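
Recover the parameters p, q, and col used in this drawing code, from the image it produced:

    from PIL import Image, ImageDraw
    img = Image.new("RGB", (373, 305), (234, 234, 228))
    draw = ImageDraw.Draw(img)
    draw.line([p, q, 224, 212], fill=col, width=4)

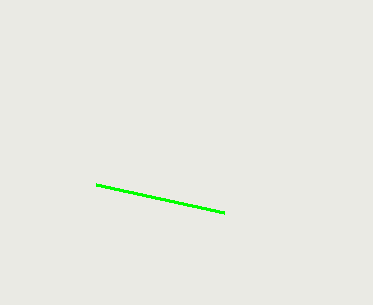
p = 96
q = 184
col = 'lime'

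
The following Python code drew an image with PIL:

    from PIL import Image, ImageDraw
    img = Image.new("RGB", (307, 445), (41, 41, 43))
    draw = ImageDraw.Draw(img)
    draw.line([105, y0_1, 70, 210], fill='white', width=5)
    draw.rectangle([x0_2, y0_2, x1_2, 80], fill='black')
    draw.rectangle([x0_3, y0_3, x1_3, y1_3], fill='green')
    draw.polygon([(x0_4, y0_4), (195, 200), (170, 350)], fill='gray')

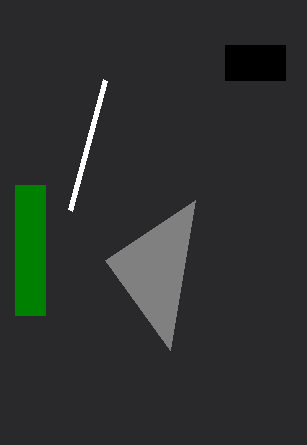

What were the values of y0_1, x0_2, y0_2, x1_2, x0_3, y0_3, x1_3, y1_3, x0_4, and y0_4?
y0_1 = 80, x0_2 = 225, y0_2 = 45, x1_2 = 285, x0_3 = 15, y0_3 = 185, x1_3 = 45, y1_3 = 315, x0_4 = 105, y0_4 = 260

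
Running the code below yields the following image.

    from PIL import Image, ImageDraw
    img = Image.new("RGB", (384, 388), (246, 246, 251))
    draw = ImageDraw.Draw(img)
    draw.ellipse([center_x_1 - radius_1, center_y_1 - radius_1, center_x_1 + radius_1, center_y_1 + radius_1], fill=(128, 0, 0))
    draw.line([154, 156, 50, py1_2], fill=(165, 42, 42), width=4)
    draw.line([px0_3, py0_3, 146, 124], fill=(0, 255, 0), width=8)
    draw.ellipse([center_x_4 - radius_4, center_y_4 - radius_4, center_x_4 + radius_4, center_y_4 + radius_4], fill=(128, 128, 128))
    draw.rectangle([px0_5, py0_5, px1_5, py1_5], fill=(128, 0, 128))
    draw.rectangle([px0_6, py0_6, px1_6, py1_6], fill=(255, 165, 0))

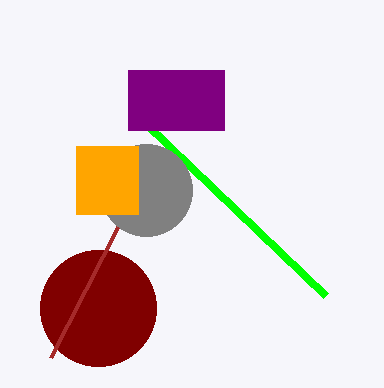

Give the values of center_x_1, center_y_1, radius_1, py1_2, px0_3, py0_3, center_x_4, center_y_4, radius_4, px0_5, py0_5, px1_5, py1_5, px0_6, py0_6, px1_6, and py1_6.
center_x_1 = 98, center_y_1 = 308, radius_1 = 58, py1_2 = 358, px0_3 = 326, py0_3 = 296, center_x_4 = 146, center_y_4 = 190, radius_4 = 46, px0_5 = 128, py0_5 = 70, px1_5 = 224, py1_5 = 130, px0_6 = 76, py0_6 = 146, px1_6 = 138, py1_6 = 214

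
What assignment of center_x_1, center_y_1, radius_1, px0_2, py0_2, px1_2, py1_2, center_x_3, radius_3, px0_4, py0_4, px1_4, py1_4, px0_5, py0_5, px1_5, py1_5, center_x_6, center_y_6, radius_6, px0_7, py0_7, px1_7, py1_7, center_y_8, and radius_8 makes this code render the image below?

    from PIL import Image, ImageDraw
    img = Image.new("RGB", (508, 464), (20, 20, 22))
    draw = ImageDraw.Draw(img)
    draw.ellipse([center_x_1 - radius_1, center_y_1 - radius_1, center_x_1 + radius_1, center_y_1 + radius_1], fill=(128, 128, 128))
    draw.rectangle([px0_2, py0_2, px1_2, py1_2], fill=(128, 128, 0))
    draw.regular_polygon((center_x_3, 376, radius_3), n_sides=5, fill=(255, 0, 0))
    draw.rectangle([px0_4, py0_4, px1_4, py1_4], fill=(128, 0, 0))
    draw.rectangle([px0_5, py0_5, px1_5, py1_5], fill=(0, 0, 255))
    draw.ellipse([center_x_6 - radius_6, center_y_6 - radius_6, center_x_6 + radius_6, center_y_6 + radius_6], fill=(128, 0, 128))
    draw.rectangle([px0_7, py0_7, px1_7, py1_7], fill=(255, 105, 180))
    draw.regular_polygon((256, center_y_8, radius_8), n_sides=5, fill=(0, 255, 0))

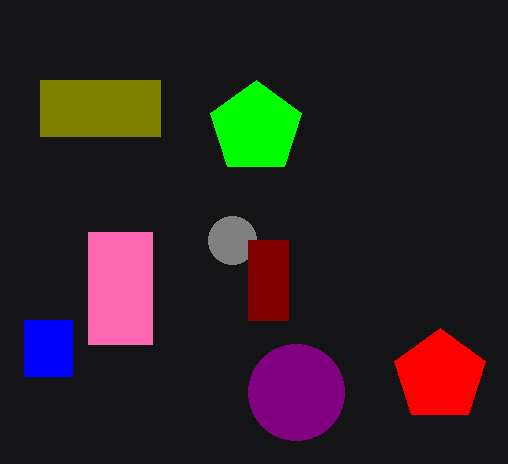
center_x_1 = 232
center_y_1 = 240
radius_1 = 24
px0_2 = 40
py0_2 = 80
px1_2 = 160
py1_2 = 136
center_x_3 = 440
radius_3 = 48
px0_4 = 248
py0_4 = 240
px1_4 = 288
py1_4 = 320
px0_5 = 24
py0_5 = 320
px1_5 = 72
py1_5 = 376
center_x_6 = 296
center_y_6 = 392
radius_6 = 48
px0_7 = 88
py0_7 = 232
px1_7 = 152
py1_7 = 344
center_y_8 = 128
radius_8 = 48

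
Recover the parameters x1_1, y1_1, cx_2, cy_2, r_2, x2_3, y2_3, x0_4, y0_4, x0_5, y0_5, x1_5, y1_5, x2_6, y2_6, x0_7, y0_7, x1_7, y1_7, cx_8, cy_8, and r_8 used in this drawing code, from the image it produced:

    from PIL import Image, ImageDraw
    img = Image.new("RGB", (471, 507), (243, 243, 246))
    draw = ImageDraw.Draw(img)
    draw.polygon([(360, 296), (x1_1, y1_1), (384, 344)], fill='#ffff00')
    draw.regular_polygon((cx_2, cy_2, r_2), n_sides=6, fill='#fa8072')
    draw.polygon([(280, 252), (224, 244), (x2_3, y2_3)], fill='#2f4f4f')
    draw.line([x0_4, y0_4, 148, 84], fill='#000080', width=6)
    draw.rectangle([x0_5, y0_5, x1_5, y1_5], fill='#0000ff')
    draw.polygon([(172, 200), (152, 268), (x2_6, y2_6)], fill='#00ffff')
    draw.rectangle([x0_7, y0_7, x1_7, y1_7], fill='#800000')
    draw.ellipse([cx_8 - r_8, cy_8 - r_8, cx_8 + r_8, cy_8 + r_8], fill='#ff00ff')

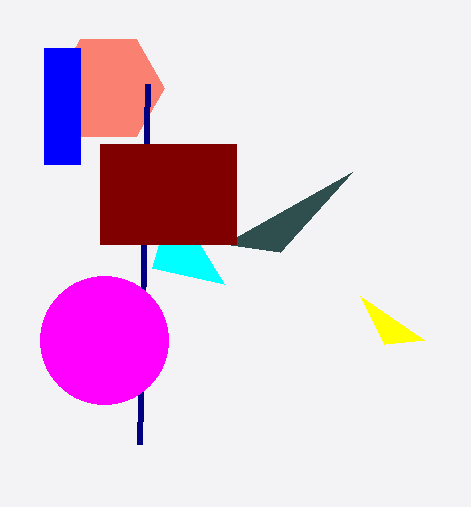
x1_1 = 424
y1_1 = 340
cx_2 = 108
cy_2 = 88
r_2 = 56
x2_3 = 352
y2_3 = 172
x0_4 = 140
y0_4 = 444
x0_5 = 44
y0_5 = 48
x1_5 = 80
y1_5 = 164
x2_6 = 224
y2_6 = 284
x0_7 = 100
y0_7 = 144
x1_7 = 236
y1_7 = 244
cx_8 = 104
cy_8 = 340
r_8 = 64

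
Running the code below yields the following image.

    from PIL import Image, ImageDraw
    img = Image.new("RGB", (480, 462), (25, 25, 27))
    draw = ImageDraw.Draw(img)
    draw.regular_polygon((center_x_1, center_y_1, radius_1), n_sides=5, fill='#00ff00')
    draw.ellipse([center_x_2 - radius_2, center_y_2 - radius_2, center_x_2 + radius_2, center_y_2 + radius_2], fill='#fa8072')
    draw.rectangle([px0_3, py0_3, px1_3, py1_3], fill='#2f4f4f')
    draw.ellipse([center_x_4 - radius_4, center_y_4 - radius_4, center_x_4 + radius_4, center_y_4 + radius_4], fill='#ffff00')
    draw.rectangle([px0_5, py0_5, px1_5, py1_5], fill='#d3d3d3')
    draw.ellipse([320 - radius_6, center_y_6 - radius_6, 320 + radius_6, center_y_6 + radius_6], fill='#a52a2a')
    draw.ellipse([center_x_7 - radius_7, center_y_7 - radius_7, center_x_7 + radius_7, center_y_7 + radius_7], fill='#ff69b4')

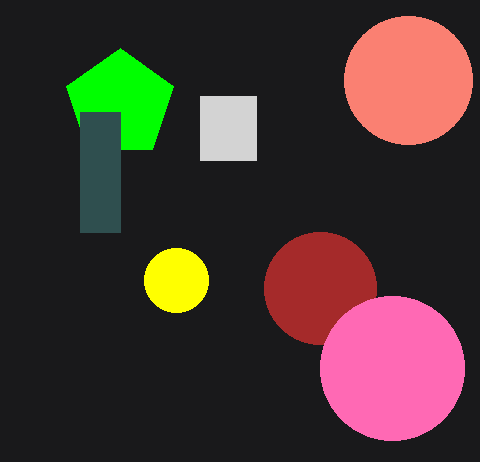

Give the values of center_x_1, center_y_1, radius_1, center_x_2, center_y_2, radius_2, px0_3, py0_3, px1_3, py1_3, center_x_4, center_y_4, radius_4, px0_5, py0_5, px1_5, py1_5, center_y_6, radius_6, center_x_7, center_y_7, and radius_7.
center_x_1 = 120, center_y_1 = 104, radius_1 = 56, center_x_2 = 408, center_y_2 = 80, radius_2 = 64, px0_3 = 80, py0_3 = 112, px1_3 = 120, py1_3 = 232, center_x_4 = 176, center_y_4 = 280, radius_4 = 32, px0_5 = 200, py0_5 = 96, px1_5 = 256, py1_5 = 160, center_y_6 = 288, radius_6 = 56, center_x_7 = 392, center_y_7 = 368, radius_7 = 72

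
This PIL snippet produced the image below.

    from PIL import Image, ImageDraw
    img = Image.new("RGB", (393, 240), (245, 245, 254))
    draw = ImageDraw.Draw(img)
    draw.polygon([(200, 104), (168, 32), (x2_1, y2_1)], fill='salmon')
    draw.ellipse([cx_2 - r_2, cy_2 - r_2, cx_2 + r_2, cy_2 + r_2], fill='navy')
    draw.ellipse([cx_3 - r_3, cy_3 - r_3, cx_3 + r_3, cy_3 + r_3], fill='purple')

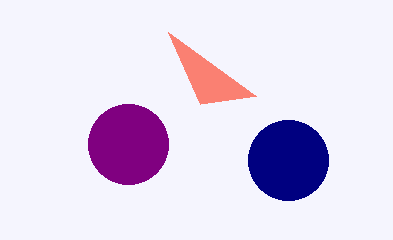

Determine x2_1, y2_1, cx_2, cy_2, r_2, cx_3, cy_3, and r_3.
x2_1 = 256, y2_1 = 96, cx_2 = 288, cy_2 = 160, r_2 = 40, cx_3 = 128, cy_3 = 144, r_3 = 40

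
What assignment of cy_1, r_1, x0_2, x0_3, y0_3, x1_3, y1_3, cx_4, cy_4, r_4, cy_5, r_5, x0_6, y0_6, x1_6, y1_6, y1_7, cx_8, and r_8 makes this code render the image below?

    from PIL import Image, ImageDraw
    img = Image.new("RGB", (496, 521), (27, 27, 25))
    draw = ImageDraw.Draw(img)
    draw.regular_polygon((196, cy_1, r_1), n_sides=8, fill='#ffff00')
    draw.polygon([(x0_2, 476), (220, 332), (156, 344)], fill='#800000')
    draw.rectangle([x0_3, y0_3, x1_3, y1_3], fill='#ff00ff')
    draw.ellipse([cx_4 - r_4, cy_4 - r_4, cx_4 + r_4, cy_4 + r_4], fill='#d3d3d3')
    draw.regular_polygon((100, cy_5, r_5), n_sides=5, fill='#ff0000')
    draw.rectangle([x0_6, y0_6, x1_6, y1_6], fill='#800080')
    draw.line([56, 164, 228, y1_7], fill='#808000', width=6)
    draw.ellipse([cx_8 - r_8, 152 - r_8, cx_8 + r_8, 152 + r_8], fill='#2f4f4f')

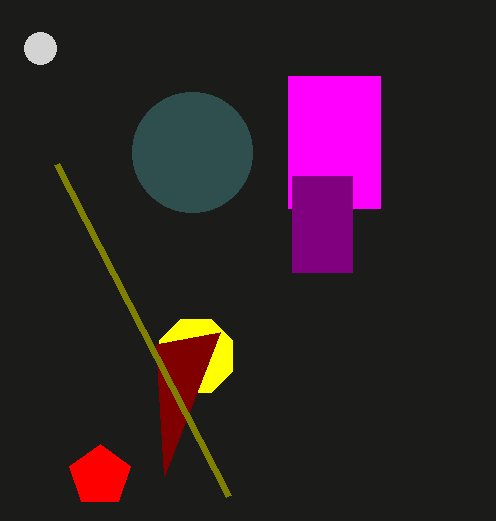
cy_1 = 356; r_1 = 40; x0_2 = 164; x0_3 = 288; y0_3 = 76; x1_3 = 380; y1_3 = 208; cx_4 = 40; cy_4 = 48; r_4 = 16; cy_5 = 476; r_5 = 32; x0_6 = 292; y0_6 = 176; x1_6 = 352; y1_6 = 272; y1_7 = 496; cx_8 = 192; r_8 = 60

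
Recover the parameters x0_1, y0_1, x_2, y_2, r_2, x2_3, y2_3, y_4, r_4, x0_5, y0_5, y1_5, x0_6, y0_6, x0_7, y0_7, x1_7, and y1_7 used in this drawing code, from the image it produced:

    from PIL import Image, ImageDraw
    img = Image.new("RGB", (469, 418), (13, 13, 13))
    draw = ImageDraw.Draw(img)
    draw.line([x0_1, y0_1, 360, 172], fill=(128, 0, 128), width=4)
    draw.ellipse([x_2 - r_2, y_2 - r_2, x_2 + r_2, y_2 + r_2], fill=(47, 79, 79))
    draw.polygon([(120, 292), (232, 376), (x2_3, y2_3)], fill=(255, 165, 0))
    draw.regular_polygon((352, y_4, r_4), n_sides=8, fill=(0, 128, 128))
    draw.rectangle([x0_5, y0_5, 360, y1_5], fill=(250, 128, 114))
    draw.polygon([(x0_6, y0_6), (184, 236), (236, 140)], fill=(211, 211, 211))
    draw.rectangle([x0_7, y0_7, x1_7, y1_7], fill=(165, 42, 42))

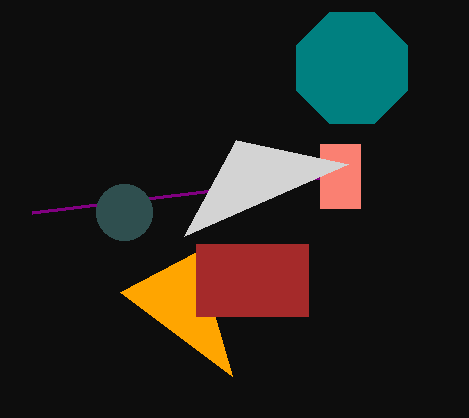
x0_1 = 32; y0_1 = 212; x_2 = 124; y_2 = 212; r_2 = 28; x2_3 = 196; y2_3 = 252; y_4 = 68; r_4 = 60; x0_5 = 320; y0_5 = 144; y1_5 = 208; x0_6 = 348; y0_6 = 164; x0_7 = 196; y0_7 = 244; x1_7 = 308; y1_7 = 316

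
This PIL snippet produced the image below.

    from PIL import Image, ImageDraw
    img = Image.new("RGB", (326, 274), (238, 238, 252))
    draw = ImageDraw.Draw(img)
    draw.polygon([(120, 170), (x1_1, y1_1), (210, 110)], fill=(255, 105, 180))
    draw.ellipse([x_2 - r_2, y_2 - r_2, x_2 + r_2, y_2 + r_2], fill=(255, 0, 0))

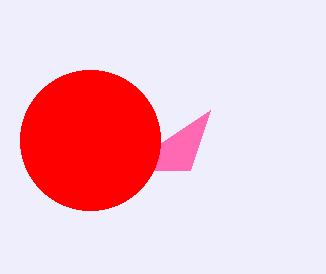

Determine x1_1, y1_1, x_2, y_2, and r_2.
x1_1 = 190
y1_1 = 170
x_2 = 90
y_2 = 140
r_2 = 70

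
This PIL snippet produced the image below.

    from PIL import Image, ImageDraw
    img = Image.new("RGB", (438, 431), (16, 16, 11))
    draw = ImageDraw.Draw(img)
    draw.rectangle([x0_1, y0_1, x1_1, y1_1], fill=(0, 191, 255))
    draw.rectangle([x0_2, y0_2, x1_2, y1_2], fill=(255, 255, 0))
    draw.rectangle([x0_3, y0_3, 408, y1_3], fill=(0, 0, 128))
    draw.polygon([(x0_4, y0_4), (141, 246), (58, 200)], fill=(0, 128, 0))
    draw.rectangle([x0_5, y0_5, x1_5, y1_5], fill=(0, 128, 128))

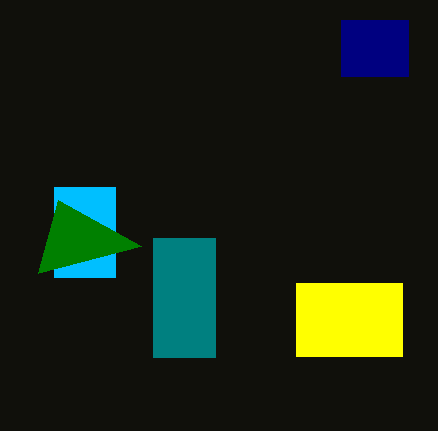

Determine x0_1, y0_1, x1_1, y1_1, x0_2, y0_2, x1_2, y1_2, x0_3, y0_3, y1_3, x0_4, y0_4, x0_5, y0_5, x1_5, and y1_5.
x0_1 = 54; y0_1 = 187; x1_1 = 115; y1_1 = 277; x0_2 = 296; y0_2 = 283; x1_2 = 402; y1_2 = 356; x0_3 = 341; y0_3 = 20; y1_3 = 76; x0_4 = 38; y0_4 = 273; x0_5 = 153; y0_5 = 238; x1_5 = 215; y1_5 = 357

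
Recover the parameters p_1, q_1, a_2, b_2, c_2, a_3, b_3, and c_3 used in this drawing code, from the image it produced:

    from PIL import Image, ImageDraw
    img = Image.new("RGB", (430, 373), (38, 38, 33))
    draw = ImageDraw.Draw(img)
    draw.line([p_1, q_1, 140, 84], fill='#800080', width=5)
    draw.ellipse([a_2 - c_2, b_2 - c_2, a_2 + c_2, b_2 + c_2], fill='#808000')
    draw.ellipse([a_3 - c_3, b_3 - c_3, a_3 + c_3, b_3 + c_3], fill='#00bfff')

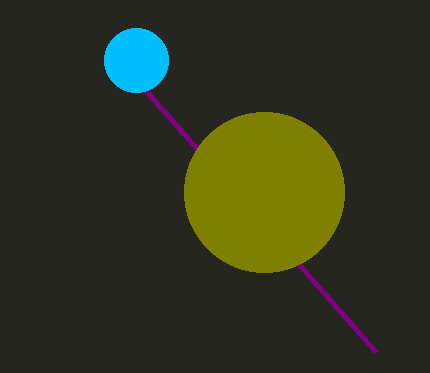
p_1 = 376
q_1 = 352
a_2 = 264
b_2 = 192
c_2 = 80
a_3 = 136
b_3 = 60
c_3 = 32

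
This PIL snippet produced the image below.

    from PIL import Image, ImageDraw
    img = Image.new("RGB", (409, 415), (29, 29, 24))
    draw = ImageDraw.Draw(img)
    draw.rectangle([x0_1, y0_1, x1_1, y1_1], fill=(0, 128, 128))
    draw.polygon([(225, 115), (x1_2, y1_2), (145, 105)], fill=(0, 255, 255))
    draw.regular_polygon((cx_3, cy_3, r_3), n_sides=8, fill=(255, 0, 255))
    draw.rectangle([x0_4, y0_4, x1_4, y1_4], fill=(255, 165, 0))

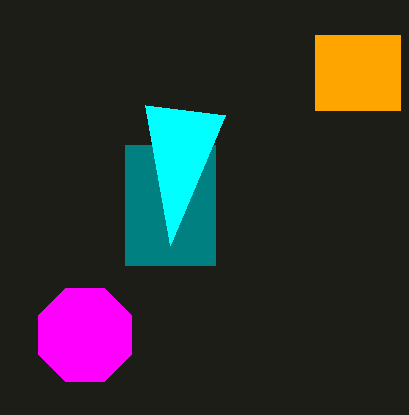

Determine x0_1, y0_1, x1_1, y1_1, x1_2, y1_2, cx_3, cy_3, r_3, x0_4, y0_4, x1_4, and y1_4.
x0_1 = 125; y0_1 = 145; x1_1 = 215; y1_1 = 265; x1_2 = 170; y1_2 = 245; cx_3 = 85; cy_3 = 335; r_3 = 50; x0_4 = 315; y0_4 = 35; x1_4 = 400; y1_4 = 110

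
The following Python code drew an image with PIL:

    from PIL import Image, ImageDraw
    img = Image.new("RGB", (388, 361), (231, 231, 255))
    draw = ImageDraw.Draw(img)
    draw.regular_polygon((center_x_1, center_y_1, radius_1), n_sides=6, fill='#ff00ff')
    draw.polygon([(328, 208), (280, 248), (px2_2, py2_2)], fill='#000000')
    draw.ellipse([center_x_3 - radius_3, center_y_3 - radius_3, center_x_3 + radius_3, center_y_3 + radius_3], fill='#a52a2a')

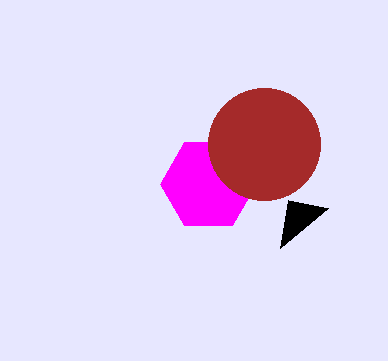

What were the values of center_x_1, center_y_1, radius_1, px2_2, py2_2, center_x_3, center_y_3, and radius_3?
center_x_1 = 208, center_y_1 = 184, radius_1 = 48, px2_2 = 288, py2_2 = 200, center_x_3 = 264, center_y_3 = 144, radius_3 = 56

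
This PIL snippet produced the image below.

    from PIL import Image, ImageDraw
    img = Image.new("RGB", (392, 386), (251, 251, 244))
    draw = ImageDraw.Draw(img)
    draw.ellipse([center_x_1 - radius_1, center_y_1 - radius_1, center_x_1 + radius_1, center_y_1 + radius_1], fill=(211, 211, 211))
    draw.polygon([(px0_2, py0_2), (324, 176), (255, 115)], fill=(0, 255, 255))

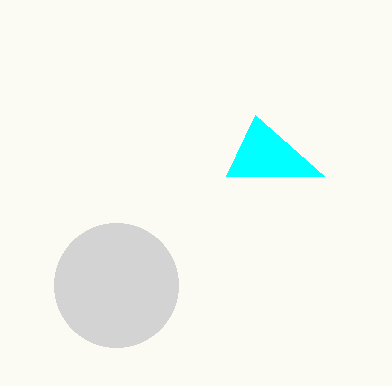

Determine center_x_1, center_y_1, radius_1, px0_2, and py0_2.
center_x_1 = 116, center_y_1 = 285, radius_1 = 62, px0_2 = 226, py0_2 = 176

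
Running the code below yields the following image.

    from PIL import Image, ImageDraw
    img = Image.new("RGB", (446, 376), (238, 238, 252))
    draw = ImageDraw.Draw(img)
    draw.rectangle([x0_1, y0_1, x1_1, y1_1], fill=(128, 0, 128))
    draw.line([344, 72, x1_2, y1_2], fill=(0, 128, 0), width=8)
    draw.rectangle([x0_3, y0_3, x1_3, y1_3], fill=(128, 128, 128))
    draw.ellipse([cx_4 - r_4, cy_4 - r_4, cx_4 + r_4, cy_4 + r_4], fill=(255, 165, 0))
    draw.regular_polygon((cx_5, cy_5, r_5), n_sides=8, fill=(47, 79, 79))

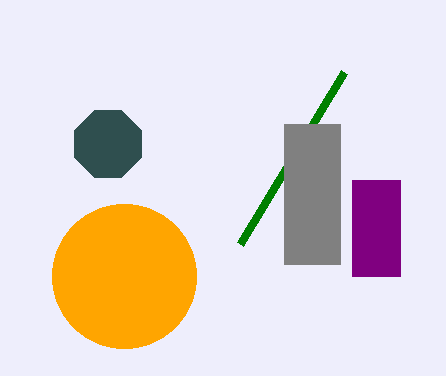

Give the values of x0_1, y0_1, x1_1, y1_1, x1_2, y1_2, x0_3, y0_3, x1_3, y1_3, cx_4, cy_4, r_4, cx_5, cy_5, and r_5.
x0_1 = 352, y0_1 = 180, x1_1 = 400, y1_1 = 276, x1_2 = 240, y1_2 = 244, x0_3 = 284, y0_3 = 124, x1_3 = 340, y1_3 = 264, cx_4 = 124, cy_4 = 276, r_4 = 72, cx_5 = 108, cy_5 = 144, r_5 = 36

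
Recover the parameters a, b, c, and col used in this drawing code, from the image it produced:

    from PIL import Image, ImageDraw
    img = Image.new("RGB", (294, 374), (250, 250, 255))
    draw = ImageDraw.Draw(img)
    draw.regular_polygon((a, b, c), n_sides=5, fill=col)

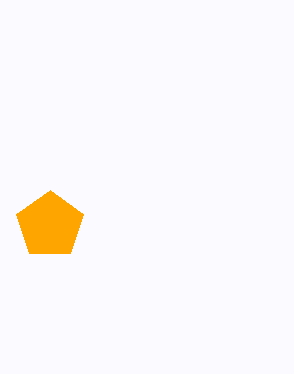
a = 50
b = 225
c = 35
col = 'orange'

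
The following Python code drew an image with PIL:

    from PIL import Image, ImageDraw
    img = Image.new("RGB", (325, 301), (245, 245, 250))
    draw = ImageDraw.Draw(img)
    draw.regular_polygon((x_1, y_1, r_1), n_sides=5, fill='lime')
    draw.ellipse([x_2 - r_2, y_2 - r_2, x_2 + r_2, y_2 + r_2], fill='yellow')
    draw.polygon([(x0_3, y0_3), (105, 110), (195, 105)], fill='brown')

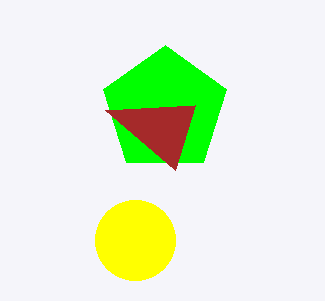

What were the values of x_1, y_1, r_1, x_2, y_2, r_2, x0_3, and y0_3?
x_1 = 165, y_1 = 110, r_1 = 65, x_2 = 135, y_2 = 240, r_2 = 40, x0_3 = 175, y0_3 = 170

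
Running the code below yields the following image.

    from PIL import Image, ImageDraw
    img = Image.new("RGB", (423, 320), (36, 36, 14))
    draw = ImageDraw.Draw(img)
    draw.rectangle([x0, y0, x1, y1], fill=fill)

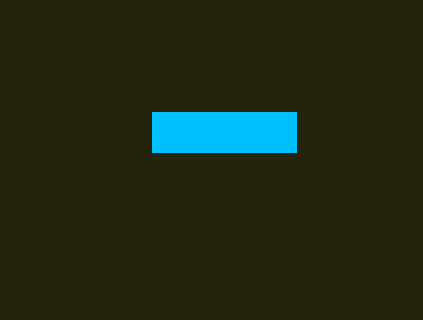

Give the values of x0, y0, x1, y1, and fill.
x0 = 152
y0 = 112
x1 = 296
y1 = 152
fill = 'deepskyblue'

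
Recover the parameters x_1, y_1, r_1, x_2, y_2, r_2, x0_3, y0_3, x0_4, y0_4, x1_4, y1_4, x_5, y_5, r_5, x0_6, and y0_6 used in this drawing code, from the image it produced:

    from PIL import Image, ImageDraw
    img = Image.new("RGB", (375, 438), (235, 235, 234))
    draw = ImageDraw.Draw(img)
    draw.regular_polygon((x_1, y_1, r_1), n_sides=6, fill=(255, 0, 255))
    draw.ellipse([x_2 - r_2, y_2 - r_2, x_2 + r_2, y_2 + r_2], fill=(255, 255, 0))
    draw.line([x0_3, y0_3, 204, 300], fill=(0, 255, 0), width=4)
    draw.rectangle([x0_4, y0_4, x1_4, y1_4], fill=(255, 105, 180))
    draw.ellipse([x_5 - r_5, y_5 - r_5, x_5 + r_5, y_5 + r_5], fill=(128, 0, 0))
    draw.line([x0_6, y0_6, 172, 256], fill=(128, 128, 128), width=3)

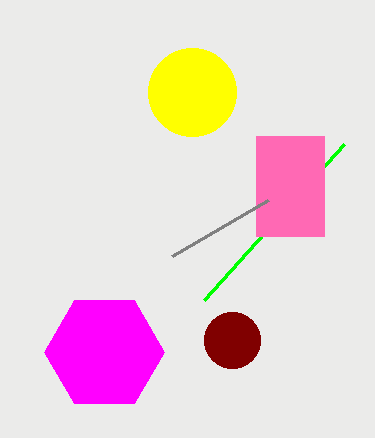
x_1 = 104, y_1 = 352, r_1 = 60, x_2 = 192, y_2 = 92, r_2 = 44, x0_3 = 344, y0_3 = 144, x0_4 = 256, y0_4 = 136, x1_4 = 324, y1_4 = 236, x_5 = 232, y_5 = 340, r_5 = 28, x0_6 = 268, y0_6 = 200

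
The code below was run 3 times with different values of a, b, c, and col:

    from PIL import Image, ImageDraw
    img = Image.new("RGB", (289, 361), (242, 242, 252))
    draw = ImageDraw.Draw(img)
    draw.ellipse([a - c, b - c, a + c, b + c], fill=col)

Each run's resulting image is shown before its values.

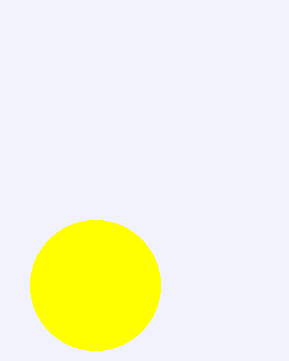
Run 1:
a = 95
b = 285
c = 65
col = 'yellow'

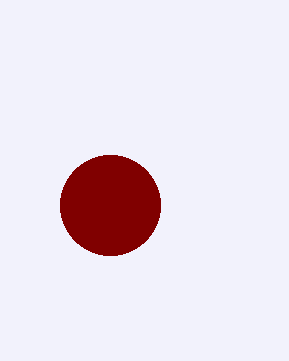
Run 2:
a = 110; b = 205; c = 50; col = 'maroon'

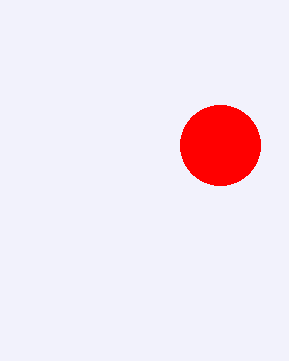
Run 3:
a = 220, b = 145, c = 40, col = 'red'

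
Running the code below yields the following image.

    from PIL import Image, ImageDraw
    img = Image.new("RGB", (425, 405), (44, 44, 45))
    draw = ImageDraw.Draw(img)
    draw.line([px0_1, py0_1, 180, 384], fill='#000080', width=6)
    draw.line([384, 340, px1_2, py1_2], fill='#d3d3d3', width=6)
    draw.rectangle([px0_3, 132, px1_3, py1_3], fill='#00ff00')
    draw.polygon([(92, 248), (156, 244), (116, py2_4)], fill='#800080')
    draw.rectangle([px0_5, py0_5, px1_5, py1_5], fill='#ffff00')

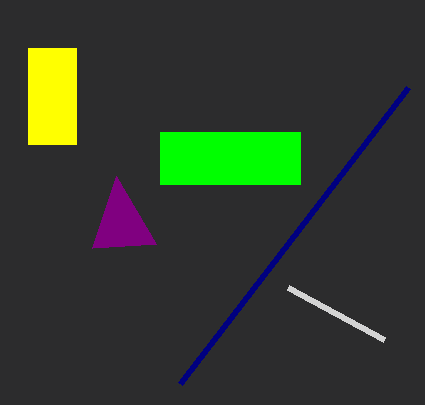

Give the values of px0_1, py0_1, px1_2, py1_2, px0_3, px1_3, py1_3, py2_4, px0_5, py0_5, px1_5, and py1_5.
px0_1 = 408, py0_1 = 88, px1_2 = 288, py1_2 = 288, px0_3 = 160, px1_3 = 300, py1_3 = 184, py2_4 = 176, px0_5 = 28, py0_5 = 48, px1_5 = 76, py1_5 = 144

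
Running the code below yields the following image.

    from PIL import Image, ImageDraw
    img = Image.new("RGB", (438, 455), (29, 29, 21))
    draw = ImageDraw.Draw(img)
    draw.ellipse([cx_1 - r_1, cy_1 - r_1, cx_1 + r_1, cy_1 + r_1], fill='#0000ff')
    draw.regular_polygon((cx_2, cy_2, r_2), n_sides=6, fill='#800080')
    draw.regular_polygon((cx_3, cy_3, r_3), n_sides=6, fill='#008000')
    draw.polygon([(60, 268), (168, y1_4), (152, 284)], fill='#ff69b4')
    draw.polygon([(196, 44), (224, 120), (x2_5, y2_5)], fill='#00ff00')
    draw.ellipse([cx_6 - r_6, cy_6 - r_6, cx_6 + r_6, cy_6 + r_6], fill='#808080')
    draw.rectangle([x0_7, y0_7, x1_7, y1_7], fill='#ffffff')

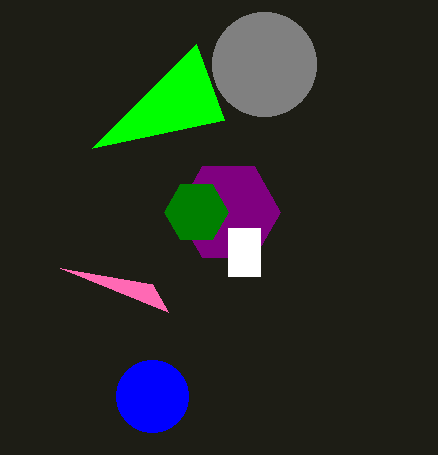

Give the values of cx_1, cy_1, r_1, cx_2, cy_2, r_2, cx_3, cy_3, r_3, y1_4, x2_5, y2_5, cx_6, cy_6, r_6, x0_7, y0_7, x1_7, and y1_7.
cx_1 = 152; cy_1 = 396; r_1 = 36; cx_2 = 228; cy_2 = 212; r_2 = 52; cx_3 = 196; cy_3 = 212; r_3 = 32; y1_4 = 312; x2_5 = 92; y2_5 = 148; cx_6 = 264; cy_6 = 64; r_6 = 52; x0_7 = 228; y0_7 = 228; x1_7 = 260; y1_7 = 276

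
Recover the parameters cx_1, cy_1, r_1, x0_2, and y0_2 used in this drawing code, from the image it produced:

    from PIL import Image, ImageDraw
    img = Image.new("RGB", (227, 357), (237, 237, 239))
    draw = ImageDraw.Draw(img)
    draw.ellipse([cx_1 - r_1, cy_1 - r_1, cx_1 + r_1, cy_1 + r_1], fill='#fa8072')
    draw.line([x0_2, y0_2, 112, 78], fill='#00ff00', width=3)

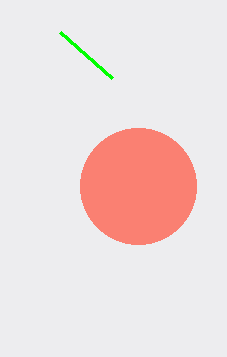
cx_1 = 138
cy_1 = 186
r_1 = 58
x0_2 = 60
y0_2 = 32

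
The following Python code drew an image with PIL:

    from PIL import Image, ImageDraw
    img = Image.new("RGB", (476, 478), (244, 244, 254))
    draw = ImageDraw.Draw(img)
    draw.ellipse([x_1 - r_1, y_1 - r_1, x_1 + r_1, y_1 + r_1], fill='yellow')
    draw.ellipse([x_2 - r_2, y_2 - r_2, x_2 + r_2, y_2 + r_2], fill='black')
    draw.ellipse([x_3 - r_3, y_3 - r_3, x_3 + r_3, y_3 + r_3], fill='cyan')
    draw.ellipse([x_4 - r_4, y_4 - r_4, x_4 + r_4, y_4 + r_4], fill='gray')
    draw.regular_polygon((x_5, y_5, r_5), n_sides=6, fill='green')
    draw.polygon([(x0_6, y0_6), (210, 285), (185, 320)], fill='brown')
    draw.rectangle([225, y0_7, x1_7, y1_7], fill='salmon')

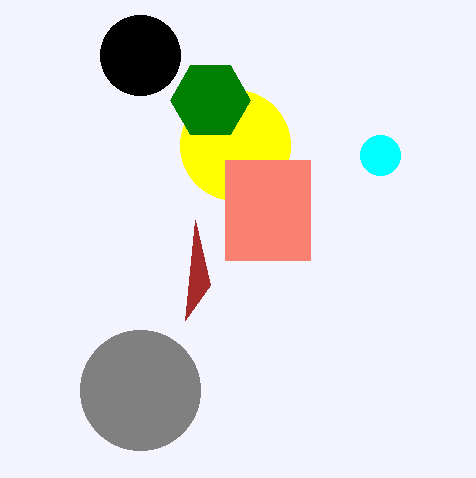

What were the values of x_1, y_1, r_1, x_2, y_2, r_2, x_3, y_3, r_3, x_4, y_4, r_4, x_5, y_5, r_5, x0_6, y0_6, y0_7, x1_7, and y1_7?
x_1 = 235
y_1 = 145
r_1 = 55
x_2 = 140
y_2 = 55
r_2 = 40
x_3 = 380
y_3 = 155
r_3 = 20
x_4 = 140
y_4 = 390
r_4 = 60
x_5 = 210
y_5 = 100
r_5 = 40
x0_6 = 195
y0_6 = 220
y0_7 = 160
x1_7 = 310
y1_7 = 260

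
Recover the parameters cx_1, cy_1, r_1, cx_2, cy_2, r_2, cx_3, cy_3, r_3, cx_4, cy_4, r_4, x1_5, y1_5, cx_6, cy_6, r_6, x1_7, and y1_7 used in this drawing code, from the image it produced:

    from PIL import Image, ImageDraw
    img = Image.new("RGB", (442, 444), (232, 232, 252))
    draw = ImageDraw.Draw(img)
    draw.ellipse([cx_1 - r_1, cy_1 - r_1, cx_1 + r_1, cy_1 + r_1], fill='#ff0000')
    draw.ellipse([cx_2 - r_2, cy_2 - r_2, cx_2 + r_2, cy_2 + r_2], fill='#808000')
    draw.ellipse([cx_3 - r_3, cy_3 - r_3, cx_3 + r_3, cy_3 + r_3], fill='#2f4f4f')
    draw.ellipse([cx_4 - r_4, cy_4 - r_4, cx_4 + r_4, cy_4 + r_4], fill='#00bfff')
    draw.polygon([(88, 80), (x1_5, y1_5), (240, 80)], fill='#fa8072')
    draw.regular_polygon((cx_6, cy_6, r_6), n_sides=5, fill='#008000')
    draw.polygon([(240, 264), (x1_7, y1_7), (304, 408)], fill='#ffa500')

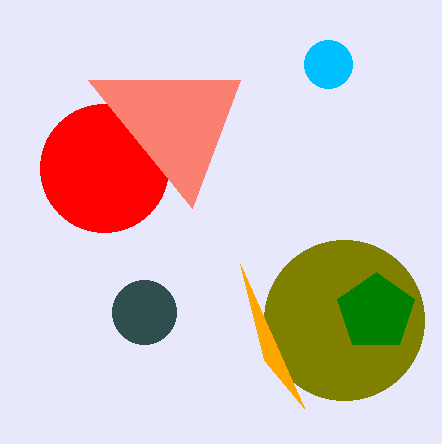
cx_1 = 104; cy_1 = 168; r_1 = 64; cx_2 = 344; cy_2 = 320; r_2 = 80; cx_3 = 144; cy_3 = 312; r_3 = 32; cx_4 = 328; cy_4 = 64; r_4 = 24; x1_5 = 192; y1_5 = 208; cx_6 = 376; cy_6 = 312; r_6 = 40; x1_7 = 264; y1_7 = 360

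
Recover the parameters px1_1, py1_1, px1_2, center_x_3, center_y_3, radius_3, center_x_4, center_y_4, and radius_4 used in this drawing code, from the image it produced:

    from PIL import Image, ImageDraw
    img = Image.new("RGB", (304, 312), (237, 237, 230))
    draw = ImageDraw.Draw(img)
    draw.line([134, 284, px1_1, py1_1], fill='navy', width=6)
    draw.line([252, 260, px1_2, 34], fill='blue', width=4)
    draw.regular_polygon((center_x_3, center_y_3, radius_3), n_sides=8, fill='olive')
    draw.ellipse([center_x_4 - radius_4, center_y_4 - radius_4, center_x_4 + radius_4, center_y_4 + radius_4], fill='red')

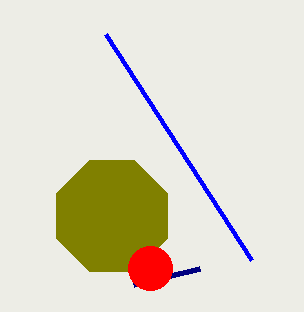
px1_1 = 200
py1_1 = 268
px1_2 = 106
center_x_3 = 112
center_y_3 = 216
radius_3 = 60
center_x_4 = 150
center_y_4 = 268
radius_4 = 22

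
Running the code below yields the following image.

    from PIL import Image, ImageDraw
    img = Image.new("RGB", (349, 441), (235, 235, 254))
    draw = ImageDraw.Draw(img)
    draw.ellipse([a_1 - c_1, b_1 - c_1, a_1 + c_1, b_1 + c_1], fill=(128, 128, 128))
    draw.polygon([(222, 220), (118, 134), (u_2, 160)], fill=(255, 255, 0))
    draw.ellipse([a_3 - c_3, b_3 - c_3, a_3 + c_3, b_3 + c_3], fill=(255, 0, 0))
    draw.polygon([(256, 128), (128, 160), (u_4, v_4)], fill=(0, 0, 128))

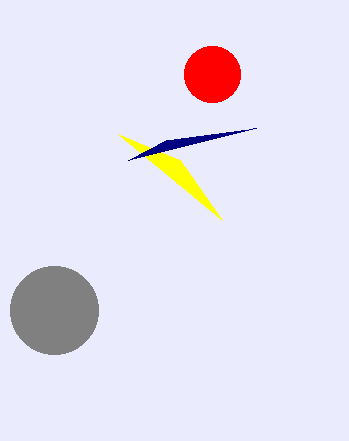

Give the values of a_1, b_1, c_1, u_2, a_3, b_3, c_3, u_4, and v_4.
a_1 = 54; b_1 = 310; c_1 = 44; u_2 = 180; a_3 = 212; b_3 = 74; c_3 = 28; u_4 = 166; v_4 = 140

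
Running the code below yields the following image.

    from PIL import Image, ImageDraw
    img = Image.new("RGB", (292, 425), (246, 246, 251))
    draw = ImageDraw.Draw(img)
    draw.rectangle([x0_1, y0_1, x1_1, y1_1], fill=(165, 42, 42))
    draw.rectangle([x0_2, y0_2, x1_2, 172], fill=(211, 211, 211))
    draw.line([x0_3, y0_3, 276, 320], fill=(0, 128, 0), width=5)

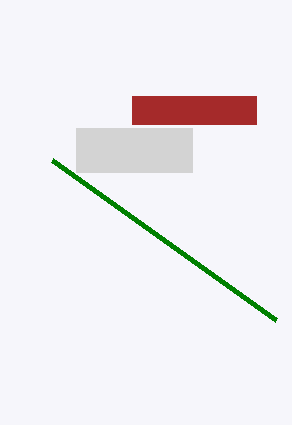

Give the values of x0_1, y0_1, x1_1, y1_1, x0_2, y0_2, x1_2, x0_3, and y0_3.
x0_1 = 132
y0_1 = 96
x1_1 = 256
y1_1 = 124
x0_2 = 76
y0_2 = 128
x1_2 = 192
x0_3 = 52
y0_3 = 160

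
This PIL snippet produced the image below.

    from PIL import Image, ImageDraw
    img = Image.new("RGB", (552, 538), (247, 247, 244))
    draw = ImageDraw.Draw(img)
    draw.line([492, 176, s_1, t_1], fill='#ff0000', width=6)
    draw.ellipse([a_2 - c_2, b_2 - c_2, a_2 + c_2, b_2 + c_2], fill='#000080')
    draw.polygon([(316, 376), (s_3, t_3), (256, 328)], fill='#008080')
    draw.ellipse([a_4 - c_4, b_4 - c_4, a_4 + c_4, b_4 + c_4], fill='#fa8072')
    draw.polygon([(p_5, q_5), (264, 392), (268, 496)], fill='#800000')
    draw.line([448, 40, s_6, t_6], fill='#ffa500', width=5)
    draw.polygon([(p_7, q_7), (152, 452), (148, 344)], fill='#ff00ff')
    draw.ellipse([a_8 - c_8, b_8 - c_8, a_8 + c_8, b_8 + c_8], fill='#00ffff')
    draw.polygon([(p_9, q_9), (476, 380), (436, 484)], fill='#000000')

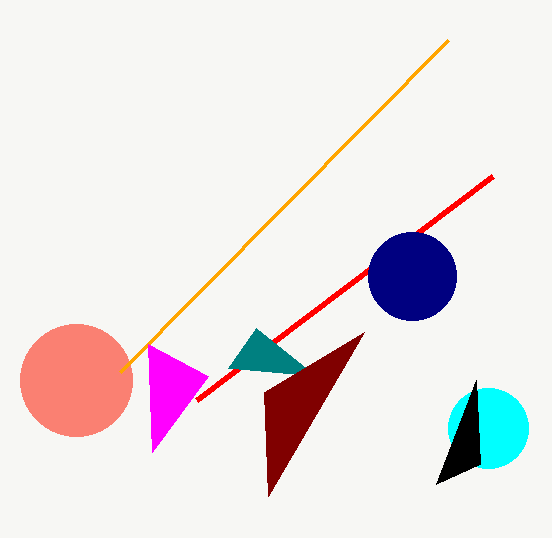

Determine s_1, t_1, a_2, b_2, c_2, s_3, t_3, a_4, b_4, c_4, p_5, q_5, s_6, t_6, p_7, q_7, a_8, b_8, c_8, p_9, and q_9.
s_1 = 196
t_1 = 400
a_2 = 412
b_2 = 276
c_2 = 44
s_3 = 228
t_3 = 368
a_4 = 76
b_4 = 380
c_4 = 56
p_5 = 364
q_5 = 332
s_6 = 120
t_6 = 372
p_7 = 208
q_7 = 376
a_8 = 488
b_8 = 428
c_8 = 40
p_9 = 480
q_9 = 464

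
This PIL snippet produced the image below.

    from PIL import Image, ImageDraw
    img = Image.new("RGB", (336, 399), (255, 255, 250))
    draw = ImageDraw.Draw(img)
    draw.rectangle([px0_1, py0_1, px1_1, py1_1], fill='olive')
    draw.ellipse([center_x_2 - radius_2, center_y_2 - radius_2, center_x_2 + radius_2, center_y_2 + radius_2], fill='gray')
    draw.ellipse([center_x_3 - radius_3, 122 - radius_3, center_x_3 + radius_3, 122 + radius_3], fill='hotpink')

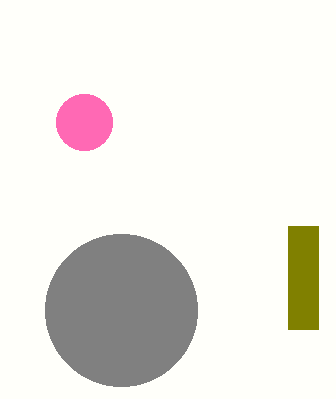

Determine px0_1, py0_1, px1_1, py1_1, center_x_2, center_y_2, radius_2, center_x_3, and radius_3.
px0_1 = 288, py0_1 = 226, px1_1 = 318, py1_1 = 329, center_x_2 = 121, center_y_2 = 310, radius_2 = 76, center_x_3 = 84, radius_3 = 28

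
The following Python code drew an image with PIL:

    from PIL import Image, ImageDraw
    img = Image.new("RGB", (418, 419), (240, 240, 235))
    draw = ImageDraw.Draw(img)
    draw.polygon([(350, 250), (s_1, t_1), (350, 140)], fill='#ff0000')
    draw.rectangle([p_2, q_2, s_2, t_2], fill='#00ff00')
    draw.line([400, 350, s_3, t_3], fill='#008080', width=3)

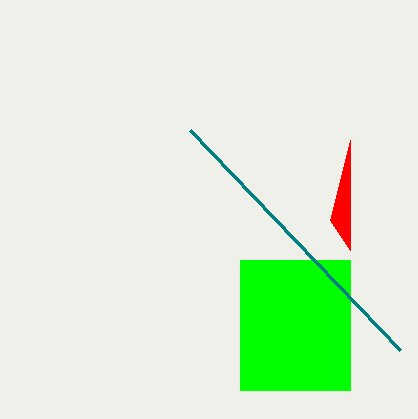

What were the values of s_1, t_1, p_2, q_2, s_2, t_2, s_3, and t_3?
s_1 = 330; t_1 = 220; p_2 = 240; q_2 = 260; s_2 = 350; t_2 = 390; s_3 = 190; t_3 = 130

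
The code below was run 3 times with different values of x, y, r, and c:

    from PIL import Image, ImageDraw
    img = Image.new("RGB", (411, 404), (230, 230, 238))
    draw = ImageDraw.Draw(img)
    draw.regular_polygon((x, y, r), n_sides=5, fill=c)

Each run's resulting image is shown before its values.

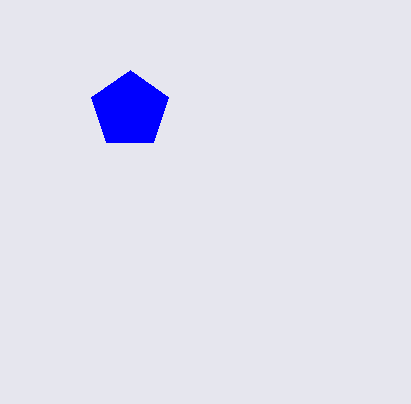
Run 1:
x = 130
y = 110
r = 40
c = 'blue'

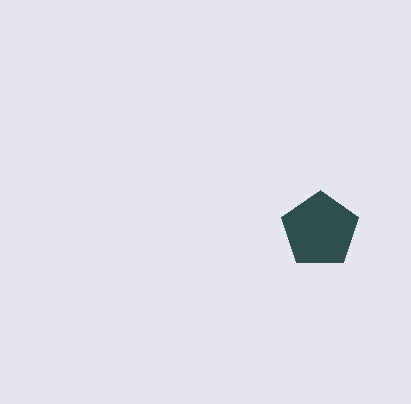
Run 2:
x = 320, y = 230, r = 40, c = 'darkslategray'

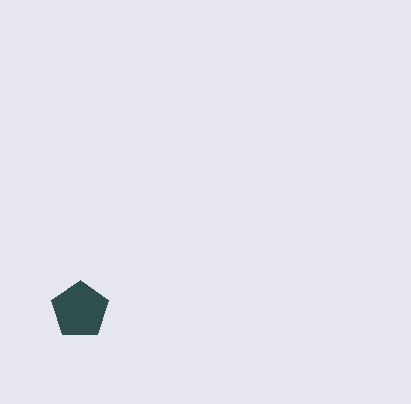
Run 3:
x = 80, y = 310, r = 30, c = 'darkslategray'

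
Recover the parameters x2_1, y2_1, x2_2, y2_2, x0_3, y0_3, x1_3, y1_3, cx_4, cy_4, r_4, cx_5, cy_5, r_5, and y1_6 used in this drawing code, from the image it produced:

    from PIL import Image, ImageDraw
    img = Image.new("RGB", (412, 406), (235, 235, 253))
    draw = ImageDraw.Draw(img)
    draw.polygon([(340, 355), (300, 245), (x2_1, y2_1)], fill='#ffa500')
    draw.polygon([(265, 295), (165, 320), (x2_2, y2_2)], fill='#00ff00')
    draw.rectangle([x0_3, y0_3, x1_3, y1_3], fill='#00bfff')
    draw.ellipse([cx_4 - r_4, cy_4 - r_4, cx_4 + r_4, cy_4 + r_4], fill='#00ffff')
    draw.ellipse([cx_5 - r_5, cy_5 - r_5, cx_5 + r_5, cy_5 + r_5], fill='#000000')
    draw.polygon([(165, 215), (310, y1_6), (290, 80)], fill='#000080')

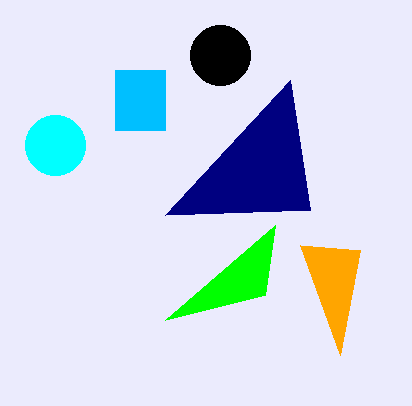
x2_1 = 360; y2_1 = 250; x2_2 = 275; y2_2 = 225; x0_3 = 115; y0_3 = 70; x1_3 = 165; y1_3 = 130; cx_4 = 55; cy_4 = 145; r_4 = 30; cx_5 = 220; cy_5 = 55; r_5 = 30; y1_6 = 210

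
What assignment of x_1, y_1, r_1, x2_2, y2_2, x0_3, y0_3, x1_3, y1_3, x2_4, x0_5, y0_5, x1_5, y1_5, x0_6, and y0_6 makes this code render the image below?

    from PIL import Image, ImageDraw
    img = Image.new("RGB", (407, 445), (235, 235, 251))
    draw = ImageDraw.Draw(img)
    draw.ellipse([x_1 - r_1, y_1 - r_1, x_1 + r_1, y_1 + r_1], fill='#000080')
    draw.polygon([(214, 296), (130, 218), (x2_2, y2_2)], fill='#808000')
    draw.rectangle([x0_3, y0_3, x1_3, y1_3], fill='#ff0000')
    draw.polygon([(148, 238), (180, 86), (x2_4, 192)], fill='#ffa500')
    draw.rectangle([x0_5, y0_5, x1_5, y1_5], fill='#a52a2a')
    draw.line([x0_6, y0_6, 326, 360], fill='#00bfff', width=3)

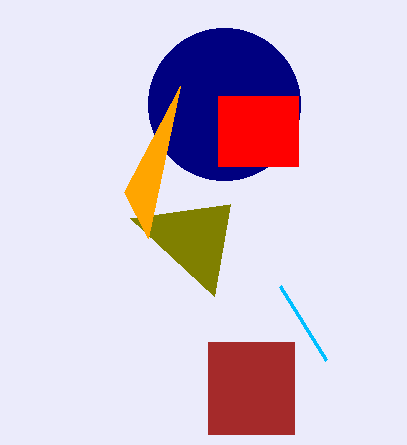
x_1 = 224
y_1 = 104
r_1 = 76
x2_2 = 230
y2_2 = 204
x0_3 = 218
y0_3 = 96
x1_3 = 298
y1_3 = 166
x2_4 = 124
x0_5 = 208
y0_5 = 342
x1_5 = 294
y1_5 = 434
x0_6 = 280
y0_6 = 286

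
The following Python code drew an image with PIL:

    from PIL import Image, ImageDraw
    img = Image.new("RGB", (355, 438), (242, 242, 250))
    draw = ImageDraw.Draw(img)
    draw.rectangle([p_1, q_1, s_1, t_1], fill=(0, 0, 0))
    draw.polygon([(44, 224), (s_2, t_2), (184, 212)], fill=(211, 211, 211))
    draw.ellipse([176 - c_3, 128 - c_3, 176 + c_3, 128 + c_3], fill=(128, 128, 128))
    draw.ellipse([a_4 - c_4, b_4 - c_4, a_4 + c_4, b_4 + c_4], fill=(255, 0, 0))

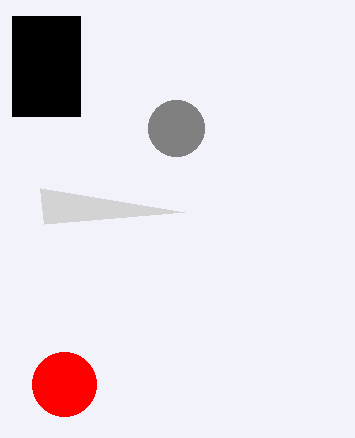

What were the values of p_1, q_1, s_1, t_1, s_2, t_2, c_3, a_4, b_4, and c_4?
p_1 = 12
q_1 = 16
s_1 = 80
t_1 = 116
s_2 = 40
t_2 = 188
c_3 = 28
a_4 = 64
b_4 = 384
c_4 = 32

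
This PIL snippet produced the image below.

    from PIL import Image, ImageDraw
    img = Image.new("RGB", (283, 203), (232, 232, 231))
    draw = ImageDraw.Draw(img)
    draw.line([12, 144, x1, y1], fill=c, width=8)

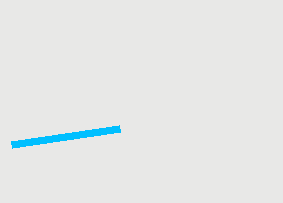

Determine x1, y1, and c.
x1 = 120; y1 = 128; c = 'deepskyblue'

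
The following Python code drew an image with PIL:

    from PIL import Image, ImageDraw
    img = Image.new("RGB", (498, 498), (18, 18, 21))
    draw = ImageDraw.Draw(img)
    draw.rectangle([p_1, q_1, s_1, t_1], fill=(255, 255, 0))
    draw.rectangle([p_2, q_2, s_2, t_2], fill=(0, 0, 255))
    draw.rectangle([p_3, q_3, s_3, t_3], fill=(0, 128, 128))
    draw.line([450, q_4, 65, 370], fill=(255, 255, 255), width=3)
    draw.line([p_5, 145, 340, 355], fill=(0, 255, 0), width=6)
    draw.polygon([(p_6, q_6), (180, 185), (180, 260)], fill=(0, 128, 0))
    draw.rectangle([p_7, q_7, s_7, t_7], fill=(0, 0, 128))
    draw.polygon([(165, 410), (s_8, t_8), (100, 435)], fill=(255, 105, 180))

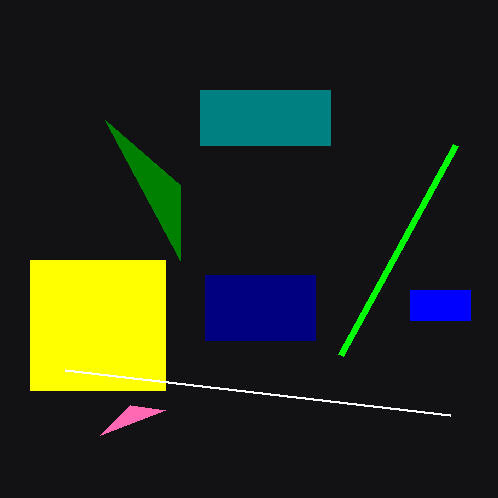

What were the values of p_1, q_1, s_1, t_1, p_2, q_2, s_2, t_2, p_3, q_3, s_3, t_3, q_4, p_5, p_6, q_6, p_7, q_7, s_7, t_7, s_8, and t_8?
p_1 = 30; q_1 = 260; s_1 = 165; t_1 = 390; p_2 = 410; q_2 = 290; s_2 = 470; t_2 = 320; p_3 = 200; q_3 = 90; s_3 = 330; t_3 = 145; q_4 = 415; p_5 = 455; p_6 = 105; q_6 = 120; p_7 = 205; q_7 = 275; s_7 = 315; t_7 = 340; s_8 = 130; t_8 = 405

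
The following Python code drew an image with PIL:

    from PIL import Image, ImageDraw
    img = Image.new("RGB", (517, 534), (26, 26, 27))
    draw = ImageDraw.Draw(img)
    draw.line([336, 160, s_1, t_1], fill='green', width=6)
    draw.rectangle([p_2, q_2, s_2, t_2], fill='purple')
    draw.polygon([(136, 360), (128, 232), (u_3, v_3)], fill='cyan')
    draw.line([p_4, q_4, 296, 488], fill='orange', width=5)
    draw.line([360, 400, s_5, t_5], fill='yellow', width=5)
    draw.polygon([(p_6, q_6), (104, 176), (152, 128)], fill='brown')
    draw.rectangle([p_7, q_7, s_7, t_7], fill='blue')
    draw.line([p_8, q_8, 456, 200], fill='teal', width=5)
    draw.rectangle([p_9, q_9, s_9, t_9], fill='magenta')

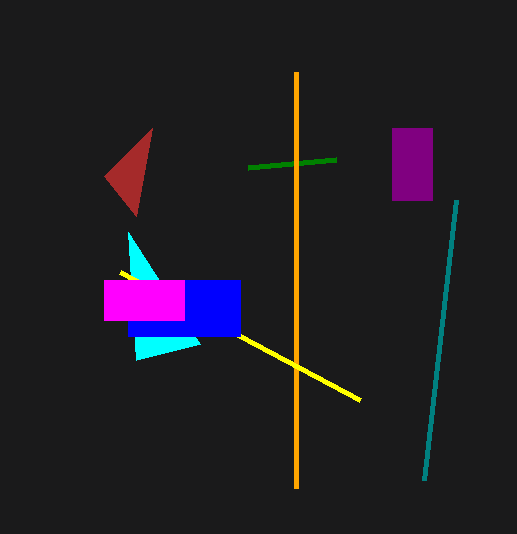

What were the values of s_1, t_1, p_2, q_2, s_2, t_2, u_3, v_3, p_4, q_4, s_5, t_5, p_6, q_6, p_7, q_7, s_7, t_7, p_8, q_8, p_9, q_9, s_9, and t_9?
s_1 = 248, t_1 = 168, p_2 = 392, q_2 = 128, s_2 = 432, t_2 = 200, u_3 = 200, v_3 = 344, p_4 = 296, q_4 = 72, s_5 = 120, t_5 = 272, p_6 = 136, q_6 = 216, p_7 = 128, q_7 = 280, s_7 = 240, t_7 = 336, p_8 = 424, q_8 = 480, p_9 = 104, q_9 = 280, s_9 = 184, t_9 = 320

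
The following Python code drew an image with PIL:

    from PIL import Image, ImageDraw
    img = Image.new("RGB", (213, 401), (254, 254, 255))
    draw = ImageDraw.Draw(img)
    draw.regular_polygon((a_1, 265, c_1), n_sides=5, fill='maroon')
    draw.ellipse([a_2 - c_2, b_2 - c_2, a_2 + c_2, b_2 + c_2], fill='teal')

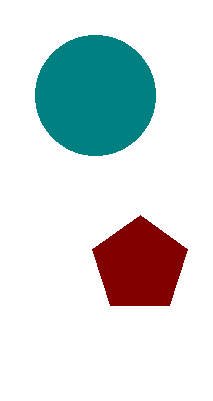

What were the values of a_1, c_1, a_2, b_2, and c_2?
a_1 = 140; c_1 = 50; a_2 = 95; b_2 = 95; c_2 = 60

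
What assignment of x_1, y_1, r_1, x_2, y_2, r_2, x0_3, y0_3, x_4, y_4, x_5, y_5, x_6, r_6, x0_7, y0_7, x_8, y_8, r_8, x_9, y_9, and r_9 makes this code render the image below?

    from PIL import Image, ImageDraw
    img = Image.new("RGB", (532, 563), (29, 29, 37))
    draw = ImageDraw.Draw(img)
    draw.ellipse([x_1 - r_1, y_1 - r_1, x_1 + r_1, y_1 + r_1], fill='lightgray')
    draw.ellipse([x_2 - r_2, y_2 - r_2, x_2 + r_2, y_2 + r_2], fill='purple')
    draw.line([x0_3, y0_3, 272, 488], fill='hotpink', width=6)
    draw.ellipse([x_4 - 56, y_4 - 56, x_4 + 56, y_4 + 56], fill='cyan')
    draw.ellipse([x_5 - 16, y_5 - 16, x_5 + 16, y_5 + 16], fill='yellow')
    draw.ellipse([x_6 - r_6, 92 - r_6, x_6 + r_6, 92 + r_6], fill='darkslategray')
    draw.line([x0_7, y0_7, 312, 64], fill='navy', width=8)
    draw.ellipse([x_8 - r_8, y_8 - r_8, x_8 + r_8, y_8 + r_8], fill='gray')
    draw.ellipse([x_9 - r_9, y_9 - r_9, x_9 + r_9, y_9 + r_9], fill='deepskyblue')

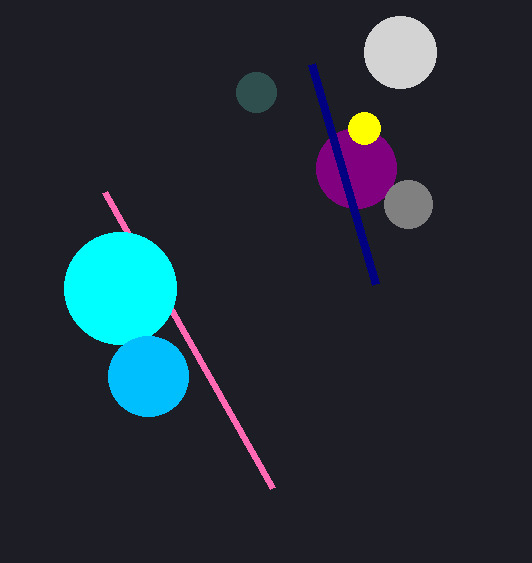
x_1 = 400; y_1 = 52; r_1 = 36; x_2 = 356; y_2 = 168; r_2 = 40; x0_3 = 104; y0_3 = 192; x_4 = 120; y_4 = 288; x_5 = 364; y_5 = 128; x_6 = 256; r_6 = 20; x0_7 = 376; y0_7 = 284; x_8 = 408; y_8 = 204; r_8 = 24; x_9 = 148; y_9 = 376; r_9 = 40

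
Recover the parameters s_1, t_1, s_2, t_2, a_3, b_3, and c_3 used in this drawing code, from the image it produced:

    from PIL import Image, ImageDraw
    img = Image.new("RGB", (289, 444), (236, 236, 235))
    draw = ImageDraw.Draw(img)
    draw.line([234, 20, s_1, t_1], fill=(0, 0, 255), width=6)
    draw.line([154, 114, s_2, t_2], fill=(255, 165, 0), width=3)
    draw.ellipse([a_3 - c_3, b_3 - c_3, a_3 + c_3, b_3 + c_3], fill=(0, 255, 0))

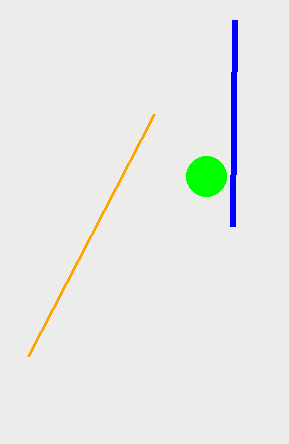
s_1 = 232; t_1 = 226; s_2 = 28; t_2 = 356; a_3 = 206; b_3 = 176; c_3 = 20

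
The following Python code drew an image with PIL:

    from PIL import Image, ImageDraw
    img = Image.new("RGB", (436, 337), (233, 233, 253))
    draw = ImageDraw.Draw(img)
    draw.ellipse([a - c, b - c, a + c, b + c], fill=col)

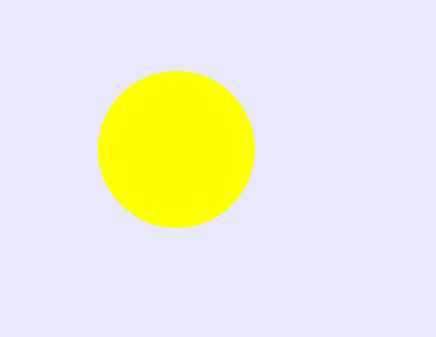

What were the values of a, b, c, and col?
a = 176; b = 149; c = 78; col = 'yellow'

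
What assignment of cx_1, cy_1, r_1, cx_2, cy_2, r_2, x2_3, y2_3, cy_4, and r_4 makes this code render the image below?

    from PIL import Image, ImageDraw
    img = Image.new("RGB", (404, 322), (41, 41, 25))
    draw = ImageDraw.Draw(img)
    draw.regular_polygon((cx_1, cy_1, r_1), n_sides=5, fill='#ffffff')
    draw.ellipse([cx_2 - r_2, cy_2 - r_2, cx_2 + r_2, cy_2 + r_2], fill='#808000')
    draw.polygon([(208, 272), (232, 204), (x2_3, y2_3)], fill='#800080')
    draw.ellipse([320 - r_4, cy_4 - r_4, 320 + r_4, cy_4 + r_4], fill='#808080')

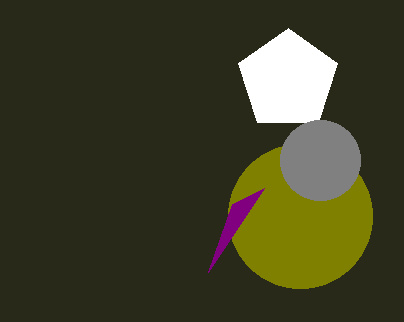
cx_1 = 288, cy_1 = 80, r_1 = 52, cx_2 = 300, cy_2 = 216, r_2 = 72, x2_3 = 264, y2_3 = 188, cy_4 = 160, r_4 = 40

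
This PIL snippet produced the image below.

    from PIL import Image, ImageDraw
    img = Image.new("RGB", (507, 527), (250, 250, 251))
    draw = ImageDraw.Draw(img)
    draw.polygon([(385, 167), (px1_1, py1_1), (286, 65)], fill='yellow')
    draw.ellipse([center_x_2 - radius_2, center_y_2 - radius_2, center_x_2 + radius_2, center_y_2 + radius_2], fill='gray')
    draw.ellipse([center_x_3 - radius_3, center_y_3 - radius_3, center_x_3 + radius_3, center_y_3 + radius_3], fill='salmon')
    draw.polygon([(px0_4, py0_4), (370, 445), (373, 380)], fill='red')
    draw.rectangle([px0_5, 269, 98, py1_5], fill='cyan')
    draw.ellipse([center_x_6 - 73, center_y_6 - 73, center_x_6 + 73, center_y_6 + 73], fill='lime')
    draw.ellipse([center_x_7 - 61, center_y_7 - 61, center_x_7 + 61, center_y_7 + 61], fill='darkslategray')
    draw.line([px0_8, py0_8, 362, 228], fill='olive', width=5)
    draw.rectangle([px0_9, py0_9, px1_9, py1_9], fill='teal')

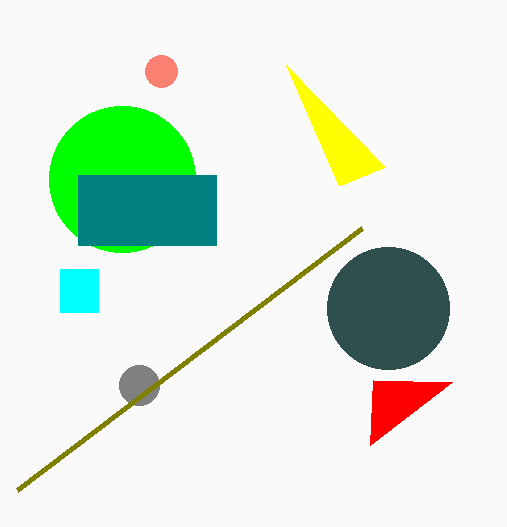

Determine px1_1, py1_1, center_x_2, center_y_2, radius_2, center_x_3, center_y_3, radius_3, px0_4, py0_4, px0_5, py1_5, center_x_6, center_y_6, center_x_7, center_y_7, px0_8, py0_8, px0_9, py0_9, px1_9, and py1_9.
px1_1 = 339; py1_1 = 186; center_x_2 = 139; center_y_2 = 385; radius_2 = 20; center_x_3 = 161; center_y_3 = 71; radius_3 = 16; px0_4 = 452; py0_4 = 382; px0_5 = 60; py1_5 = 312; center_x_6 = 122; center_y_6 = 179; center_x_7 = 388; center_y_7 = 308; px0_8 = 17; py0_8 = 490; px0_9 = 78; py0_9 = 175; px1_9 = 216; py1_9 = 245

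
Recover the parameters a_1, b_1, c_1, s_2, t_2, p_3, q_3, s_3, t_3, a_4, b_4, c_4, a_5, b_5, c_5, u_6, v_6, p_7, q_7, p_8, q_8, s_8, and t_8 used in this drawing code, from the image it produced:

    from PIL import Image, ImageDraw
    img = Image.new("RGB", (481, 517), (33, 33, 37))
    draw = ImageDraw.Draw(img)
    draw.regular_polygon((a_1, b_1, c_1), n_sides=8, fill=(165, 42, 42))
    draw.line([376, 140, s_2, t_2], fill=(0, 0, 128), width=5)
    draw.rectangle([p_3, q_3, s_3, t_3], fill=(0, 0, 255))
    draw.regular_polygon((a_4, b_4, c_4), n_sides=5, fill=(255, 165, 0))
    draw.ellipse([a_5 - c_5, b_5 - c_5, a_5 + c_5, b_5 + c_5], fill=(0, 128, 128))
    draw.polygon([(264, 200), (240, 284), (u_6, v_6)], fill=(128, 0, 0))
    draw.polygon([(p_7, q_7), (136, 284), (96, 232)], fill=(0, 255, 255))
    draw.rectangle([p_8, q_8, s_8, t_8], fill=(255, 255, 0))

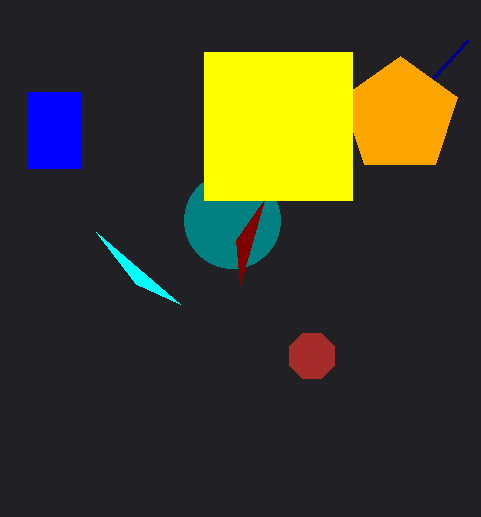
a_1 = 312; b_1 = 356; c_1 = 24; s_2 = 468; t_2 = 40; p_3 = 28; q_3 = 92; s_3 = 80; t_3 = 168; a_4 = 400; b_4 = 116; c_4 = 60; a_5 = 232; b_5 = 220; c_5 = 48; u_6 = 236; v_6 = 240; p_7 = 180; q_7 = 304; p_8 = 204; q_8 = 52; s_8 = 352; t_8 = 200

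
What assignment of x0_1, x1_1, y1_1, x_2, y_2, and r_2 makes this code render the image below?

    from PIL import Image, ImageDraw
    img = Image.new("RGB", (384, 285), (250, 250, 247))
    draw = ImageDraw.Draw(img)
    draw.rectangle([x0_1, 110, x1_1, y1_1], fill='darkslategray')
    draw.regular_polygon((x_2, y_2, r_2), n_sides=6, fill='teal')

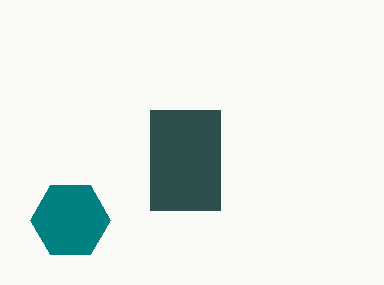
x0_1 = 150
x1_1 = 220
y1_1 = 210
x_2 = 70
y_2 = 220
r_2 = 40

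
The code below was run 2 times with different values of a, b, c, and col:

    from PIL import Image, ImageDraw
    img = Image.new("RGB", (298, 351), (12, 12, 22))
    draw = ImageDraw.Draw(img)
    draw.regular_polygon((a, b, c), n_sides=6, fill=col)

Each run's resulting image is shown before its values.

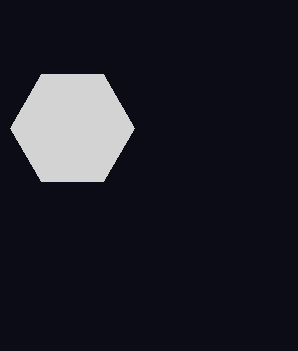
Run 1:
a = 72, b = 128, c = 62, col = 'lightgray'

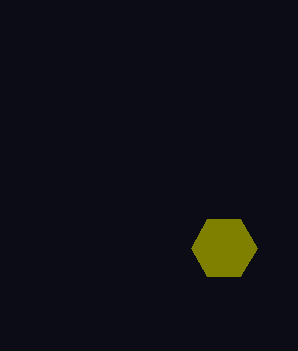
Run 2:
a = 224
b = 248
c = 33
col = 'olive'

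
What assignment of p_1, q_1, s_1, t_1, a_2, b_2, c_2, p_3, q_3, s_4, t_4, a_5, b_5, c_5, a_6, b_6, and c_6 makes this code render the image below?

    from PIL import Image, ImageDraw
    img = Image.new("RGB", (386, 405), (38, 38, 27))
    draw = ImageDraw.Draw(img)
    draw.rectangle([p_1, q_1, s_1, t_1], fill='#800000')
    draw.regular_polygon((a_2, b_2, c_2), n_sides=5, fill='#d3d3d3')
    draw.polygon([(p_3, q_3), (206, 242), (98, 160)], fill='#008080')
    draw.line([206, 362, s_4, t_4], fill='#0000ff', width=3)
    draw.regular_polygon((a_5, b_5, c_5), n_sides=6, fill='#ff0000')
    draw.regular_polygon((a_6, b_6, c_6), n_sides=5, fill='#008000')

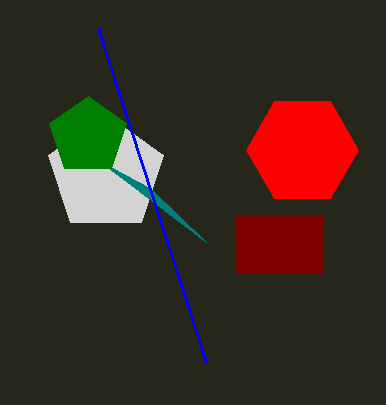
p_1 = 236; q_1 = 216; s_1 = 322; t_1 = 272; a_2 = 106; b_2 = 174; c_2 = 60; p_3 = 150; q_3 = 188; s_4 = 98; t_4 = 28; a_5 = 302; b_5 = 150; c_5 = 56; a_6 = 88; b_6 = 136; c_6 = 40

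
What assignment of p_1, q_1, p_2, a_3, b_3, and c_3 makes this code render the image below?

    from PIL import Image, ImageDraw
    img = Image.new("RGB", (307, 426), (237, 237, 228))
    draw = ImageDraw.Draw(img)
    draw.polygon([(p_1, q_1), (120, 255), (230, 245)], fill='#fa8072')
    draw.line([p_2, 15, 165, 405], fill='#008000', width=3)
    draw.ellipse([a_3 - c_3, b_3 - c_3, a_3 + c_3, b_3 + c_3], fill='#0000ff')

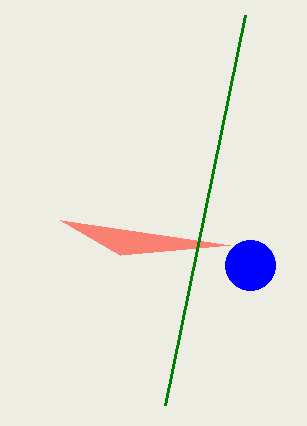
p_1 = 60
q_1 = 220
p_2 = 245
a_3 = 250
b_3 = 265
c_3 = 25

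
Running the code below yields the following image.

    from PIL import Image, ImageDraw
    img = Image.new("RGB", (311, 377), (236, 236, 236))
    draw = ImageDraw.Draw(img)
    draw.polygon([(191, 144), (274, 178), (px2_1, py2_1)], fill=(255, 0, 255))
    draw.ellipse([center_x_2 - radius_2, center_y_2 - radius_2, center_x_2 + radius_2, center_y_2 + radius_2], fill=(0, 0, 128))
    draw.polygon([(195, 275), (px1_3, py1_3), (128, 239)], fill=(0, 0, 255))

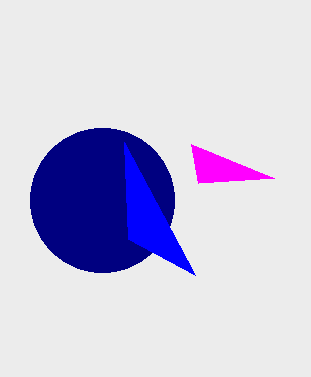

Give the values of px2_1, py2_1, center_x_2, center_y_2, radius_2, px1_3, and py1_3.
px2_1 = 198; py2_1 = 183; center_x_2 = 102; center_y_2 = 200; radius_2 = 72; px1_3 = 124; py1_3 = 142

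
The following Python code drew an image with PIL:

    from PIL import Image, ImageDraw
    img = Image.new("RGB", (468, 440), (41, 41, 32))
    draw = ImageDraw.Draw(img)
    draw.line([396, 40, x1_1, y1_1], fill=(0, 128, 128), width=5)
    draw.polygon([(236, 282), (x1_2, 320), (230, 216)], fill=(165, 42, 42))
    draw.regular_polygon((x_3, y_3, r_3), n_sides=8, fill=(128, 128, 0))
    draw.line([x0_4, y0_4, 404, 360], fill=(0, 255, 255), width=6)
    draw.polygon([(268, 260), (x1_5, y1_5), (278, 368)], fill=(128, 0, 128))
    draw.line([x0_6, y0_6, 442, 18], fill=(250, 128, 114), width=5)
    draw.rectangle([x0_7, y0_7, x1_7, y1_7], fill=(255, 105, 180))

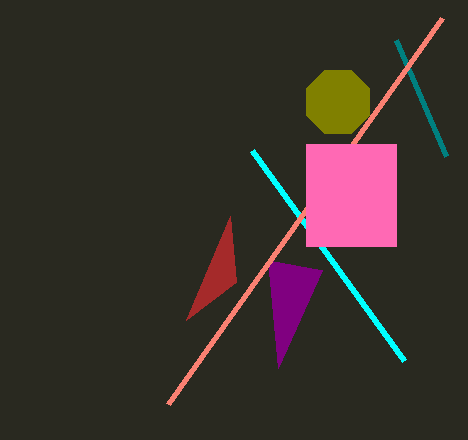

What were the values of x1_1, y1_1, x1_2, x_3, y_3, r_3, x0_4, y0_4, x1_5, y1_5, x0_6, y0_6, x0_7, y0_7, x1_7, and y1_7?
x1_1 = 446; y1_1 = 156; x1_2 = 186; x_3 = 338; y_3 = 102; r_3 = 34; x0_4 = 252; y0_4 = 150; x1_5 = 322; y1_5 = 270; x0_6 = 168; y0_6 = 404; x0_7 = 306; y0_7 = 144; x1_7 = 396; y1_7 = 246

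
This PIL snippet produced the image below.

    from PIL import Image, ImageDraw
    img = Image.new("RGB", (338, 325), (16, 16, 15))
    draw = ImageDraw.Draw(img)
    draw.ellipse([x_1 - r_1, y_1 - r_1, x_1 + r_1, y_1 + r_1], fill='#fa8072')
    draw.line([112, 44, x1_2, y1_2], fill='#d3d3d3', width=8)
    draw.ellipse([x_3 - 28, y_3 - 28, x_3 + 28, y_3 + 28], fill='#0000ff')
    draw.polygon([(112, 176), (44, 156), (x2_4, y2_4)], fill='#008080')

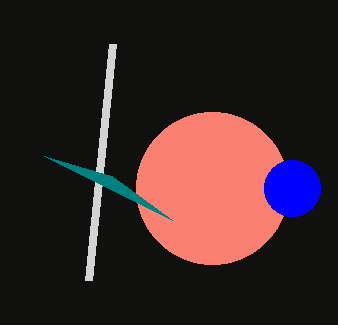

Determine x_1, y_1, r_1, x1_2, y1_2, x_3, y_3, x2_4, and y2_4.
x_1 = 212; y_1 = 188; r_1 = 76; x1_2 = 88; y1_2 = 280; x_3 = 292; y_3 = 188; x2_4 = 172; y2_4 = 220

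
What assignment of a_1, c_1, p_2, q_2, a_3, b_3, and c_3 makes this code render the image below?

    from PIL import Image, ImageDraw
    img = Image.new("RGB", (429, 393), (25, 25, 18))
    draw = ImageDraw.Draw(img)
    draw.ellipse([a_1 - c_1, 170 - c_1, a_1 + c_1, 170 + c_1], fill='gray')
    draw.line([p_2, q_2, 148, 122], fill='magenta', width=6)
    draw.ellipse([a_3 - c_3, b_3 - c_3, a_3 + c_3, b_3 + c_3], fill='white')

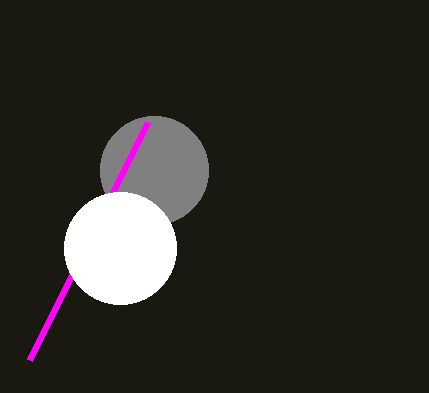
a_1 = 154
c_1 = 54
p_2 = 30
q_2 = 360
a_3 = 120
b_3 = 248
c_3 = 56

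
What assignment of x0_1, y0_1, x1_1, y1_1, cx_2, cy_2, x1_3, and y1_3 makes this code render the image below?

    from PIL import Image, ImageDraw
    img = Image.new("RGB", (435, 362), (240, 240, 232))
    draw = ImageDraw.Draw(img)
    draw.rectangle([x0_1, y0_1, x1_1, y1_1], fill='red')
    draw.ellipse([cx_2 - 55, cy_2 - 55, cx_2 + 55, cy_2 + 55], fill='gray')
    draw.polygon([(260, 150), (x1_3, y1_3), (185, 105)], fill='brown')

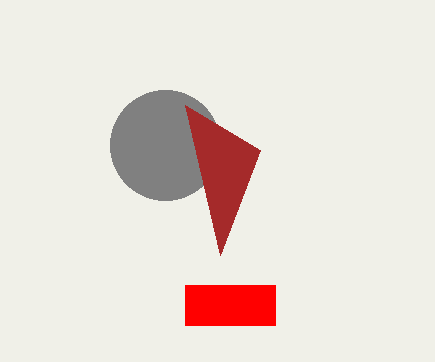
x0_1 = 185; y0_1 = 285; x1_1 = 275; y1_1 = 325; cx_2 = 165; cy_2 = 145; x1_3 = 220; y1_3 = 255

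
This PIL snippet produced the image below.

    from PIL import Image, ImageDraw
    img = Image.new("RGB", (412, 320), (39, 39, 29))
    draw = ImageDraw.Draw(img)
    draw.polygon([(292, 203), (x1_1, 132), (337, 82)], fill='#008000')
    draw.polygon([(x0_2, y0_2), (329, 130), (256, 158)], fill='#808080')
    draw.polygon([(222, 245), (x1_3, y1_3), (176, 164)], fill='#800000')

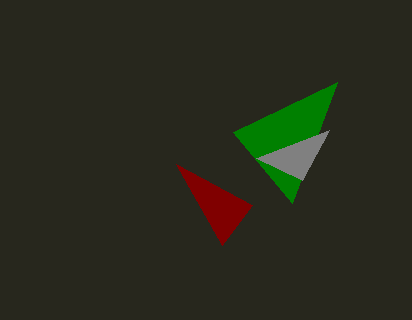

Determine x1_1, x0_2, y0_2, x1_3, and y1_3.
x1_1 = 233, x0_2 = 302, y0_2 = 180, x1_3 = 252, y1_3 = 205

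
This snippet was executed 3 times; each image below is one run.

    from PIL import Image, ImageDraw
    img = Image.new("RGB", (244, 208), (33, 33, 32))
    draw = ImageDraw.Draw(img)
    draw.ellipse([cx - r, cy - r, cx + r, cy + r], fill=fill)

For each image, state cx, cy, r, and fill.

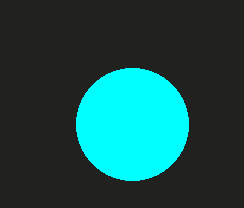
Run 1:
cx = 132
cy = 124
r = 56
fill = 'cyan'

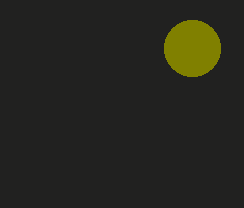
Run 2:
cx = 192; cy = 48; r = 28; fill = 'olive'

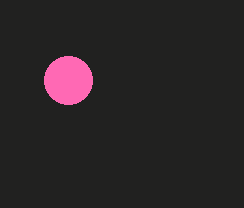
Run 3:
cx = 68; cy = 80; r = 24; fill = 'hotpink'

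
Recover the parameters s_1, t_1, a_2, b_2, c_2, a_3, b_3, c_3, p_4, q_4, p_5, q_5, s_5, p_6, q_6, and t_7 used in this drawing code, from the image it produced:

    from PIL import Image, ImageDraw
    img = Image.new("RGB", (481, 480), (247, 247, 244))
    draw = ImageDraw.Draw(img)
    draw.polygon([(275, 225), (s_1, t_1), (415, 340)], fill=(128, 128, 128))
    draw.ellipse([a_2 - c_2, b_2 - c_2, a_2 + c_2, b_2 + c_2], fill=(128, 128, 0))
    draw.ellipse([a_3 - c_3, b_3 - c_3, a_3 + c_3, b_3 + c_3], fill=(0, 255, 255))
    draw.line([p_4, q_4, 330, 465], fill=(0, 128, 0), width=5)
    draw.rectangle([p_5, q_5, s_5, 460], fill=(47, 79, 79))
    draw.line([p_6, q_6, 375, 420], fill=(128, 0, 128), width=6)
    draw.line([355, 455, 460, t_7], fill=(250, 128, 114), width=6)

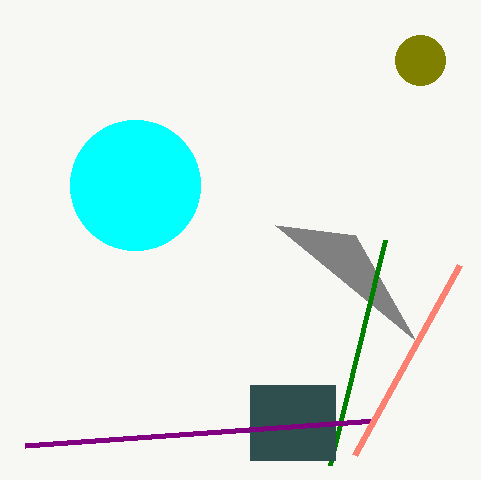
s_1 = 355
t_1 = 235
a_2 = 420
b_2 = 60
c_2 = 25
a_3 = 135
b_3 = 185
c_3 = 65
p_4 = 385
q_4 = 240
p_5 = 250
q_5 = 385
s_5 = 335
p_6 = 25
q_6 = 445
t_7 = 265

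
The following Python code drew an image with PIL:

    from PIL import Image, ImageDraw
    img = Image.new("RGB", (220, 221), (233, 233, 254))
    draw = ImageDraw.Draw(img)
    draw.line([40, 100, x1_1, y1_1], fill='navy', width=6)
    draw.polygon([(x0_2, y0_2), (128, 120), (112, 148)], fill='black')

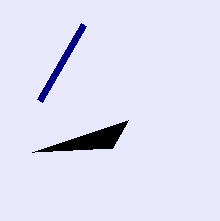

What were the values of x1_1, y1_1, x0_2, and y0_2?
x1_1 = 84
y1_1 = 24
x0_2 = 32
y0_2 = 152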